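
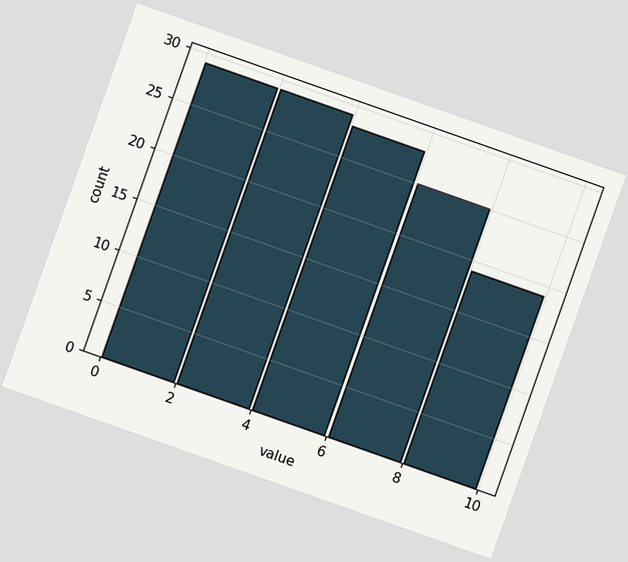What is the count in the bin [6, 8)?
The chart is tilted about 19° clockwise. The [6, 8) bin has height 25.

25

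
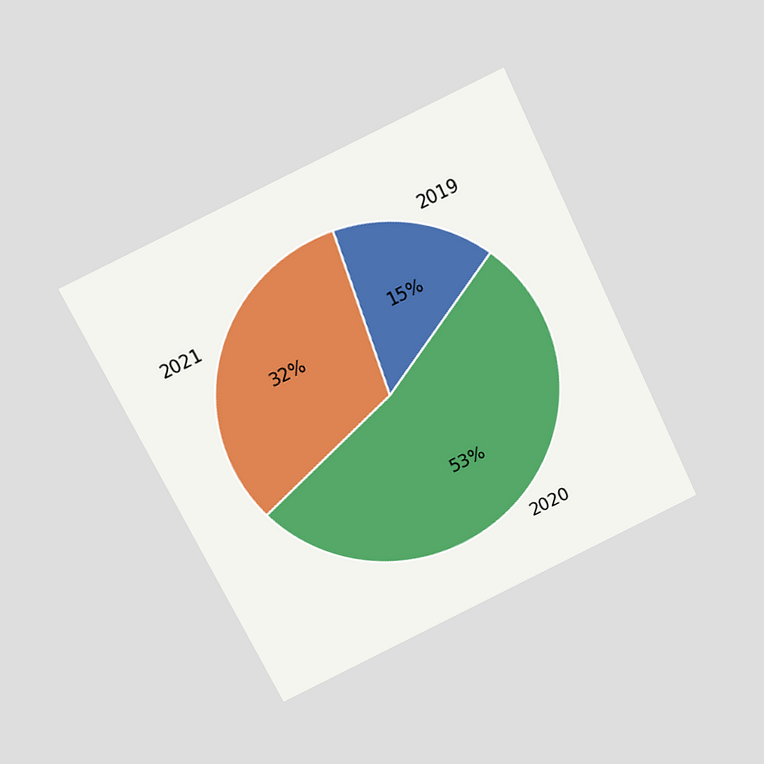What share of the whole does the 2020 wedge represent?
53%

The chart is tilted about 26° counter-clockwise and viewed slightly from above. The 2020 slice takes up 53% of the pie.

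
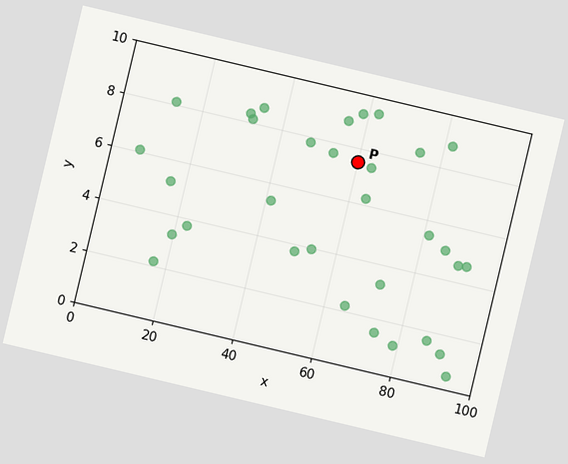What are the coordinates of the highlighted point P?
(60, 7.5)

The chart is tilted about 13° clockwise. Following the gridlines from P to each axis, P sits at (60, 7.5).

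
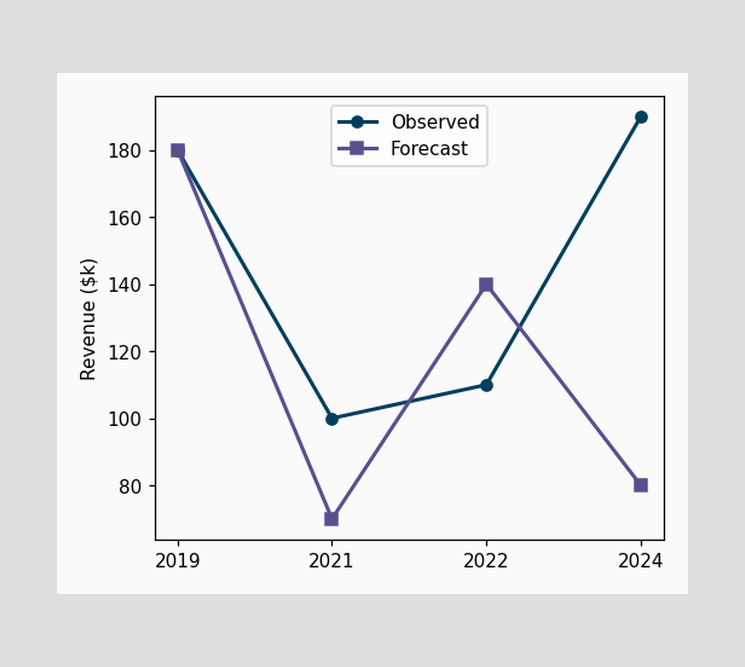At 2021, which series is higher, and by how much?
Observed, by $30k

At 2021, Observed sits above the other line by $30k.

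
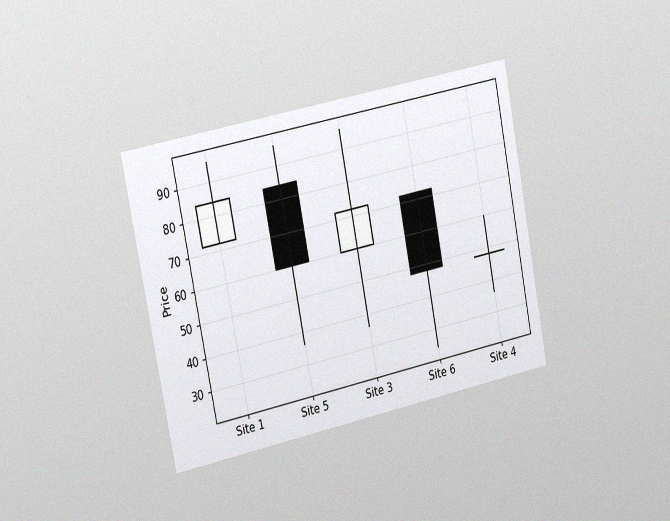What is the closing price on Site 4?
The chart is tilted about 11° counter-clockwise and viewed slightly from the left, with some photo noise. The Site 4 candle closes at 48.

48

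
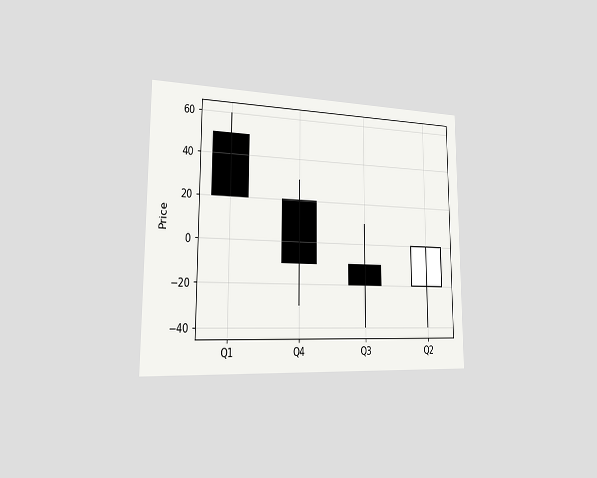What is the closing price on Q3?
-20

The chart is viewed slightly from the left. The Q3 candle closes at -20.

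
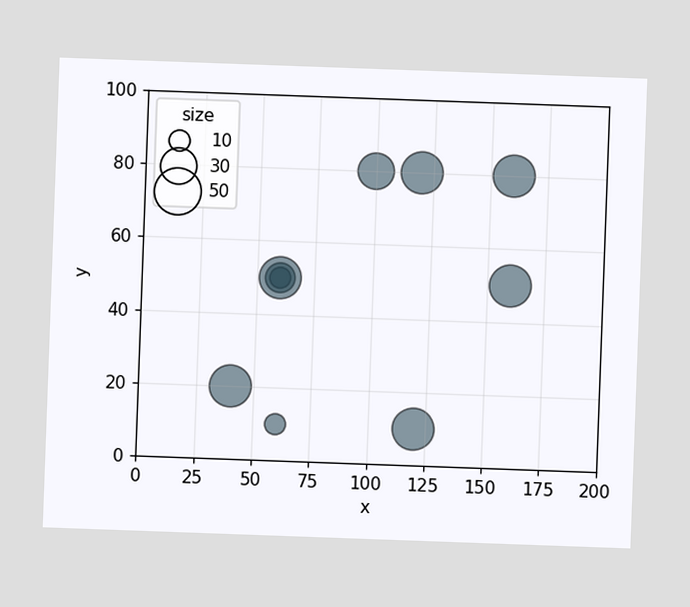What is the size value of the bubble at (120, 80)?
The chart is tilted about 2° clockwise. Matching the bubble at (120, 80) against the size legend gives 40.

40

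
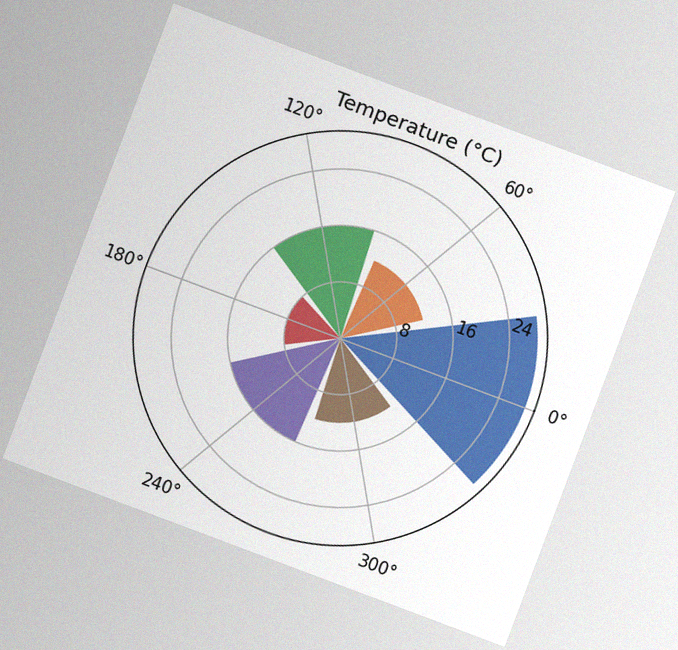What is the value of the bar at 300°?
12°C

The chart is tilted about 21° clockwise, with some photo noise. The bar at 300° reaches 12°C on the radial axis.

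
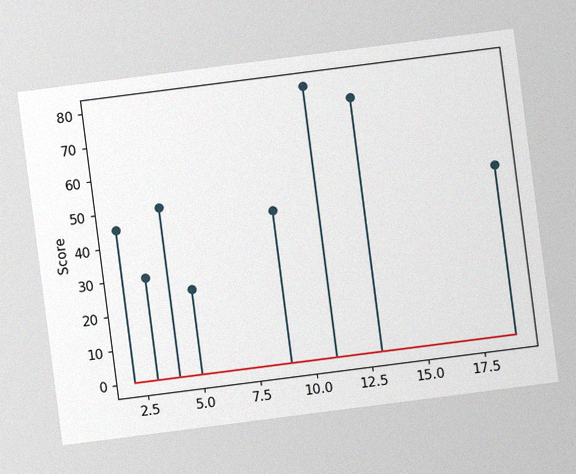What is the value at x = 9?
The chart is tilted about 7° counter-clockwise, with some photo noise. The stem at x=9 reaches 45.

45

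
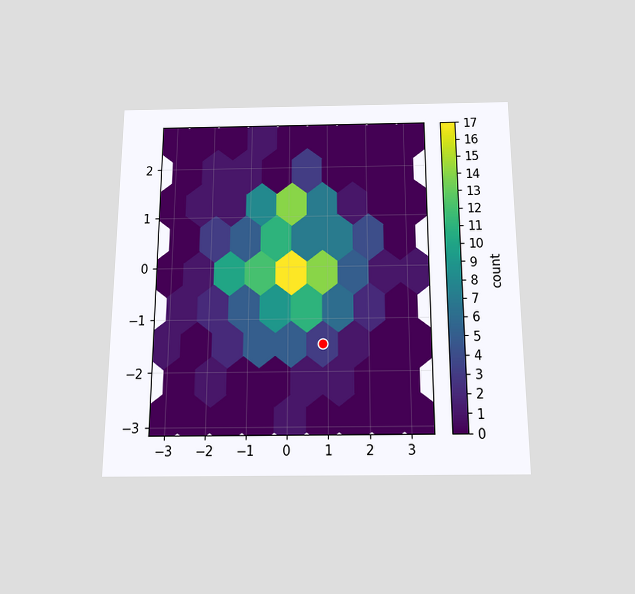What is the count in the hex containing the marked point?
The chart is viewed slightly from below. The marked hex reads 3 on the colorbar.

3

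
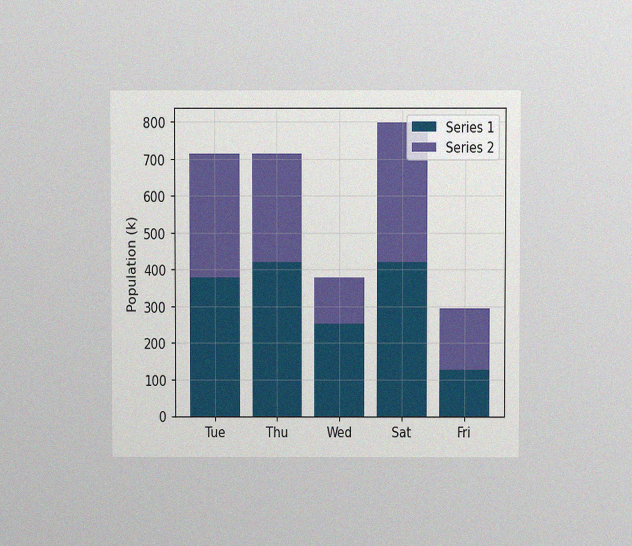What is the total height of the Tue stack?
714k

The chart is viewed at a slight angle, with some photo noise. The Tue stack's top reaches 714k on the y-axis.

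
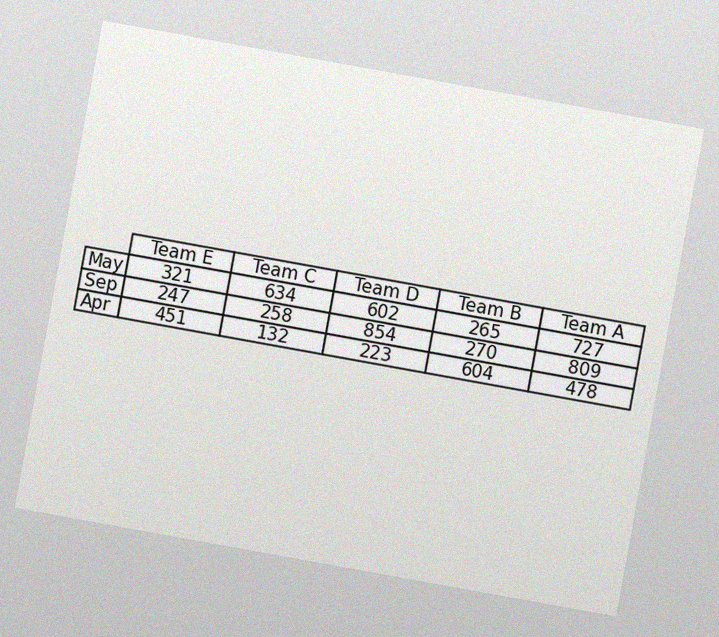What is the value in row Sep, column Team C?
258

The chart is tilted about 10° clockwise, with some photo noise. The (Sep, Team C) cell reads 258.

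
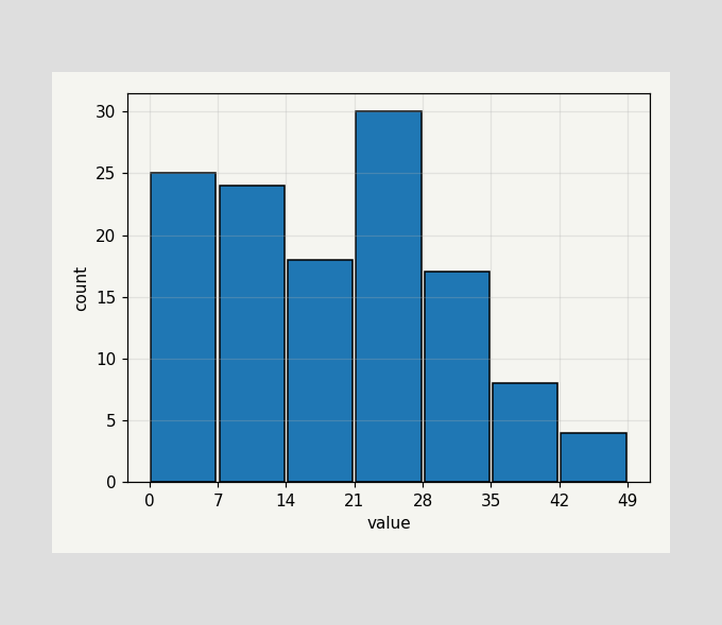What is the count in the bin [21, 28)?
The [21, 28) bin has height 30.

30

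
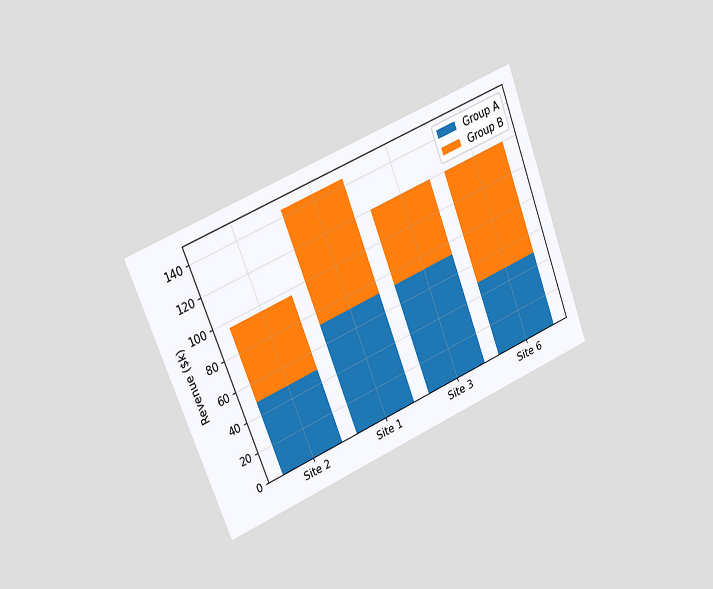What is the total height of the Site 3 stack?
$120k

The chart is tilted about 22° counter-clockwise and viewed slightly from the left. The Site 3 stack's top reaches $120k on the y-axis.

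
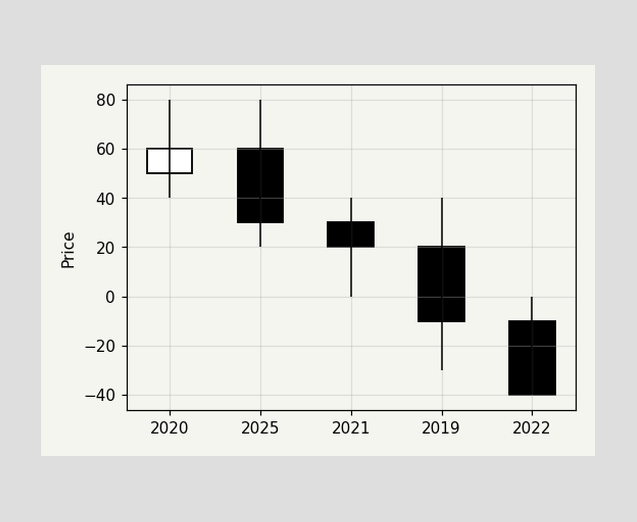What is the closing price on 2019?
-10

The 2019 candle closes at -10.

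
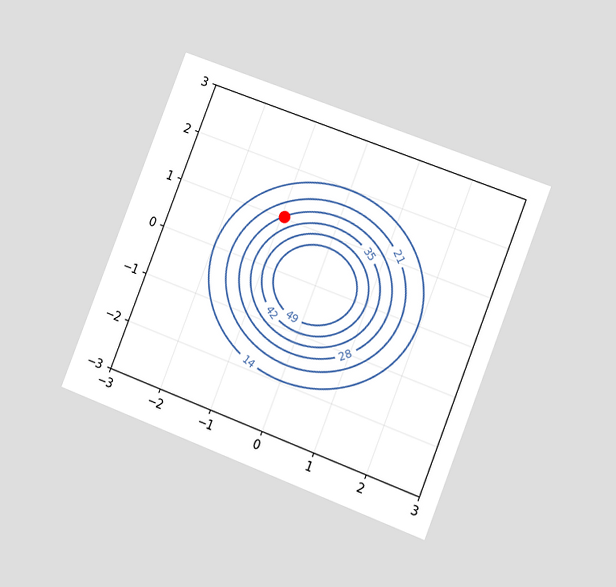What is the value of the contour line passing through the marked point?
The chart is tilted about 21° clockwise and viewed slightly from the right. The marked point sits on the contour labelled 28.

28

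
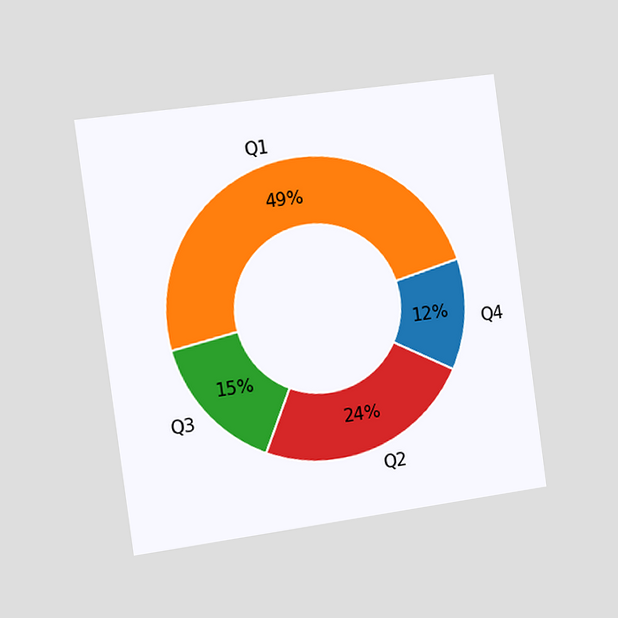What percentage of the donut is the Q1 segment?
49%

The chart is tilted about 8° counter-clockwise and viewed slightly from the left. The Q1 segment takes up 49% of the ring.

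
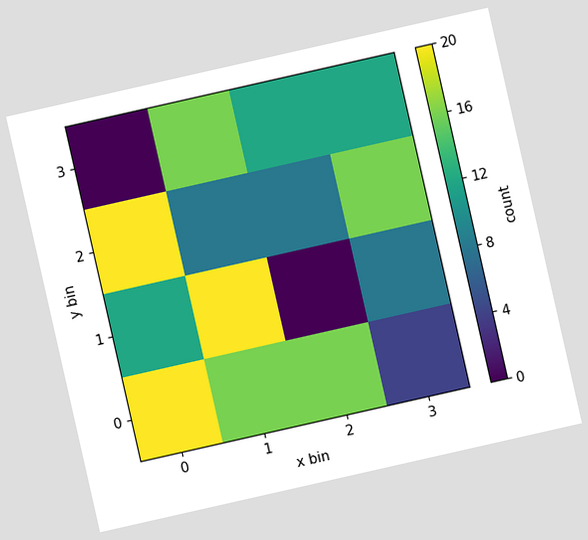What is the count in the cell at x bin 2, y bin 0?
The chart is tilted about 13° counter-clockwise. Matching the cell (2, 0) against the colorbar gives 16.

16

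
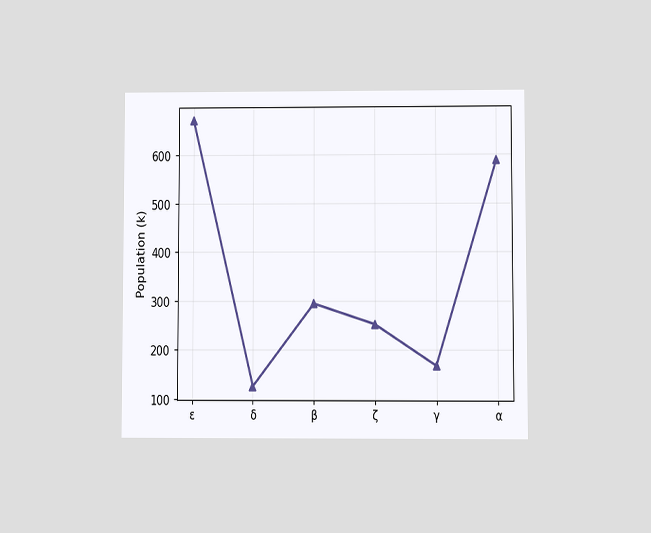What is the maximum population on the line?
672k

The chart is viewed at a slight angle. The highest point is at ε, and reading across to the y-axis gives 672k.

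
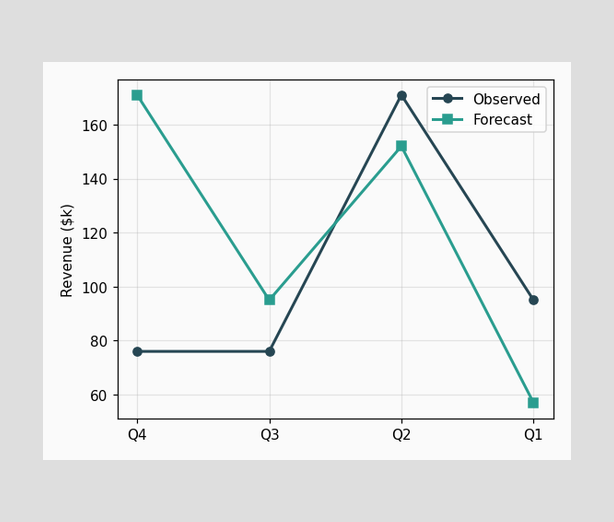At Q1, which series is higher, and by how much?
At Q1, Observed sits above the other line by $38k.

Observed, by $38k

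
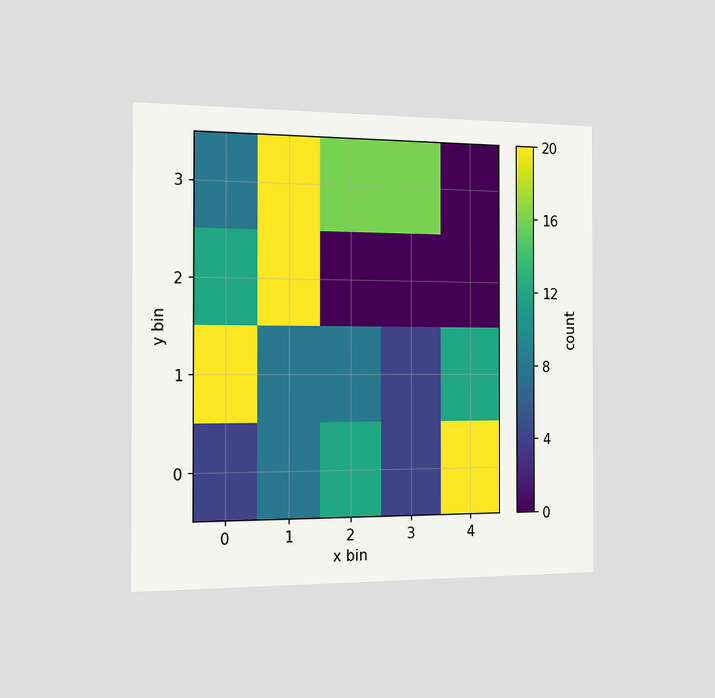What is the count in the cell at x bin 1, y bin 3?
20

The chart is viewed slightly from the left. Matching the cell (1, 3) against the colorbar gives 20.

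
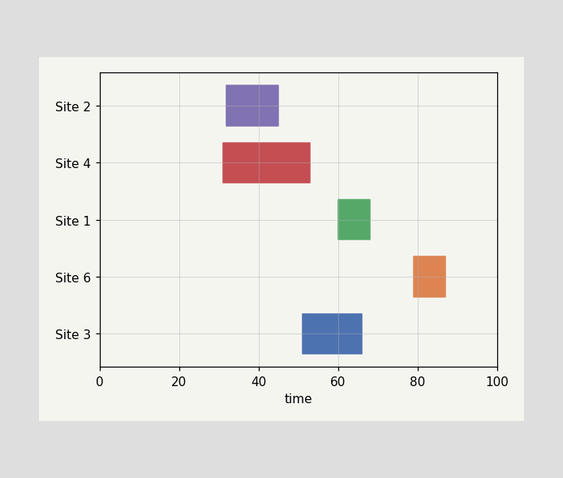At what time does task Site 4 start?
31

The Site 4 bar begins at t=31.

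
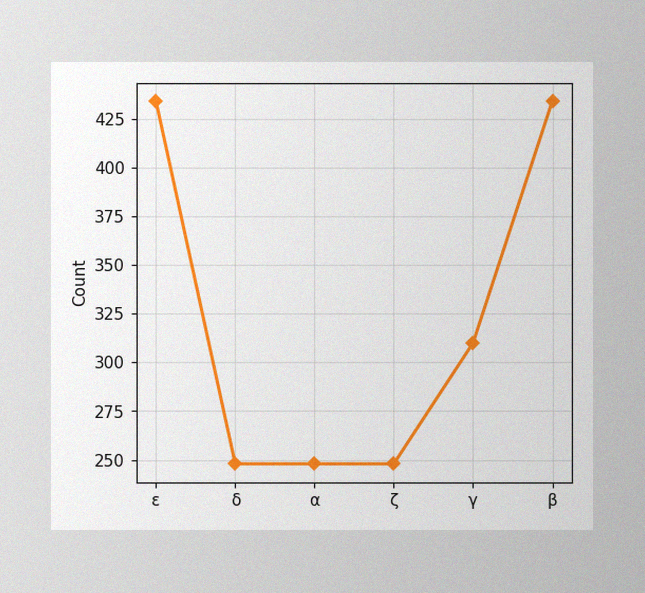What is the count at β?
The image has some photo noise and uneven lighting. At β, the line is at 434.

434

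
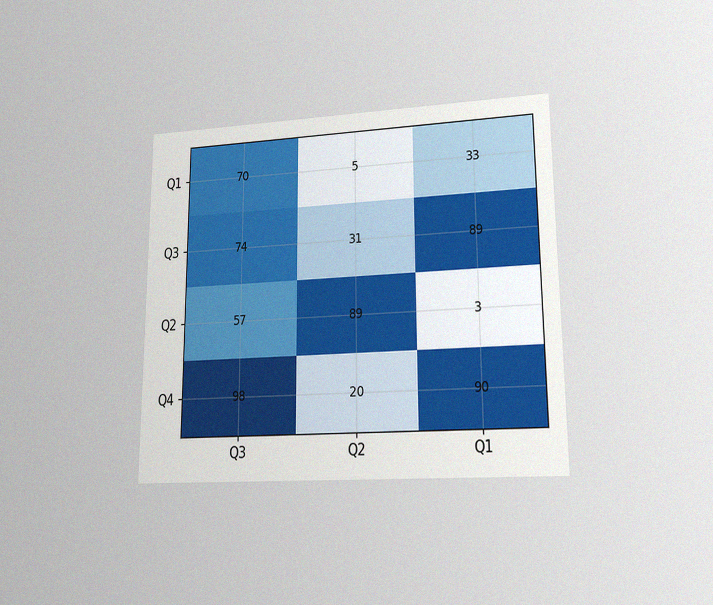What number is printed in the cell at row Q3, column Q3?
74

The chart is viewed at a slight angle, with some photo noise. The (Q3, Q3) cell reads 74.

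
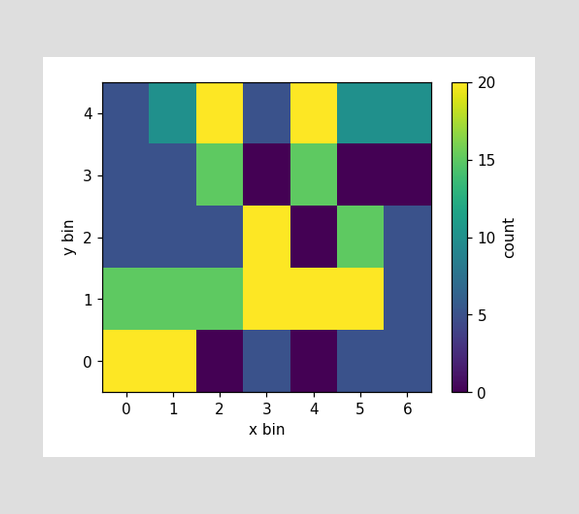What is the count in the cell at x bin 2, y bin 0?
0

Matching the cell (2, 0) against the colorbar gives 0.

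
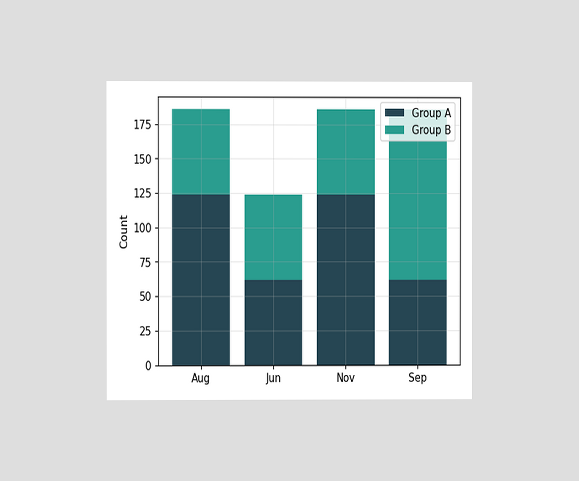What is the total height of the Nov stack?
The chart is viewed at a slight angle. The Nov stack's top reaches 186 on the y-axis.

186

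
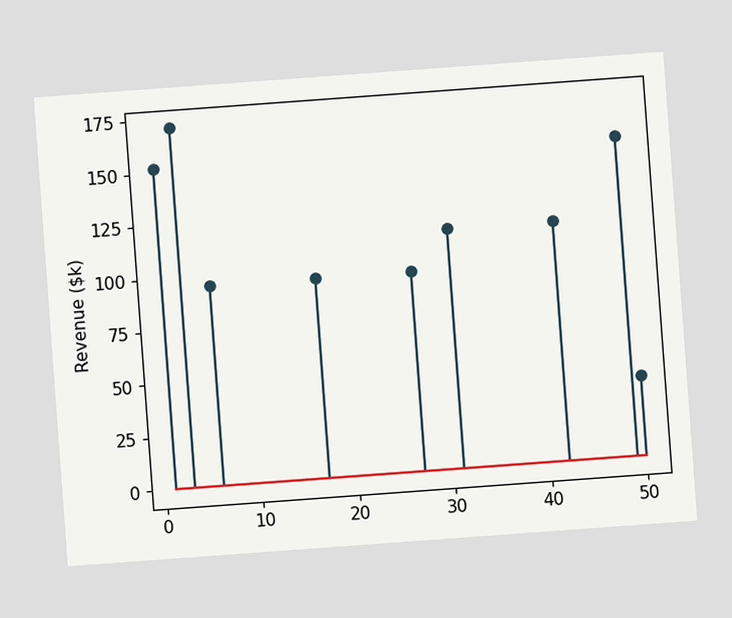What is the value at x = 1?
The chart is tilted about 4° counter-clockwise. The stem at x=1 reaches $152k.

$152k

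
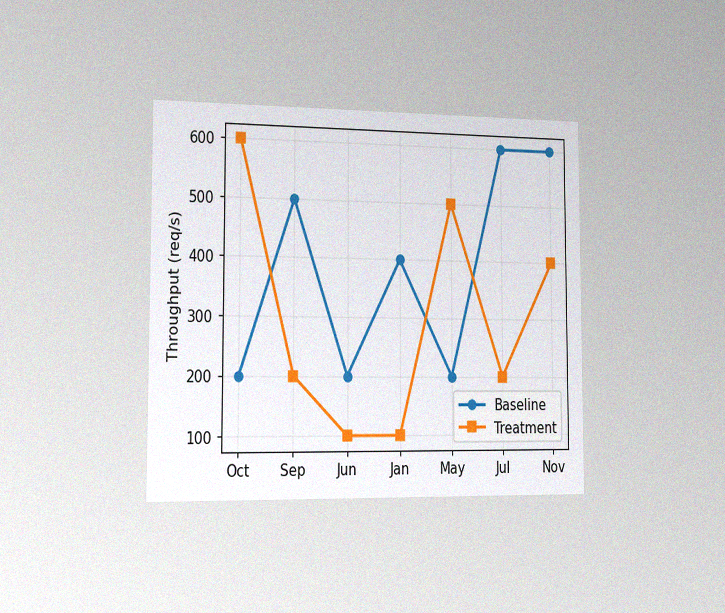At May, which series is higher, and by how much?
Treatment, by 300req/s

The chart is viewed slightly from the left, with some photo noise. At May, Treatment sits above the other line by 300req/s.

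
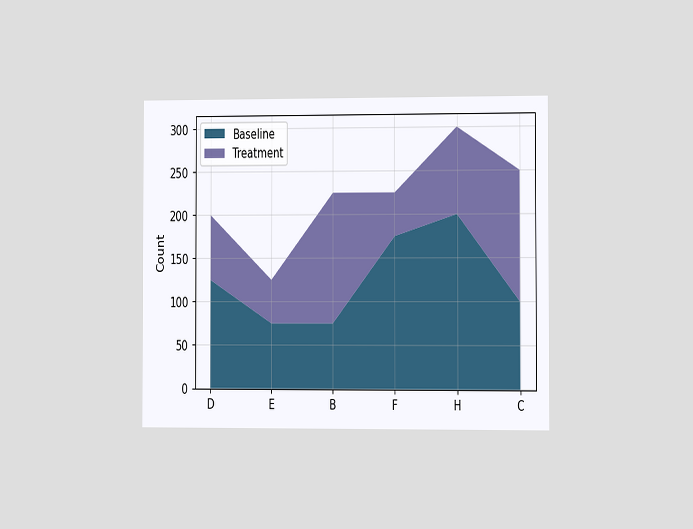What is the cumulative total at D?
The chart is viewed slightly from the right. The stacked total at D reaches 200.

200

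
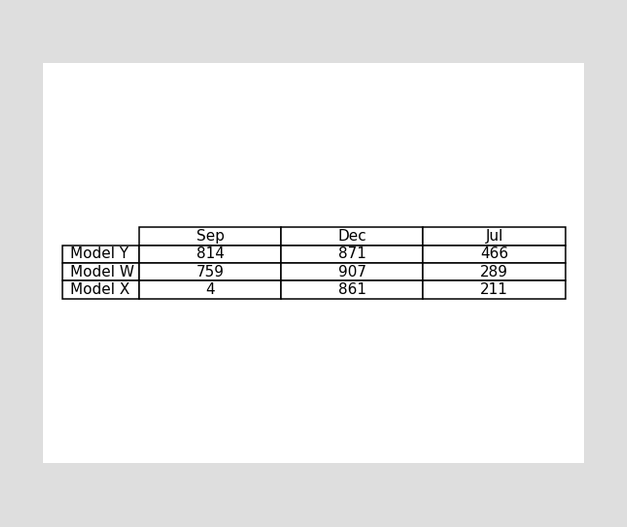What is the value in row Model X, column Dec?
The (Model X, Dec) cell reads 861.

861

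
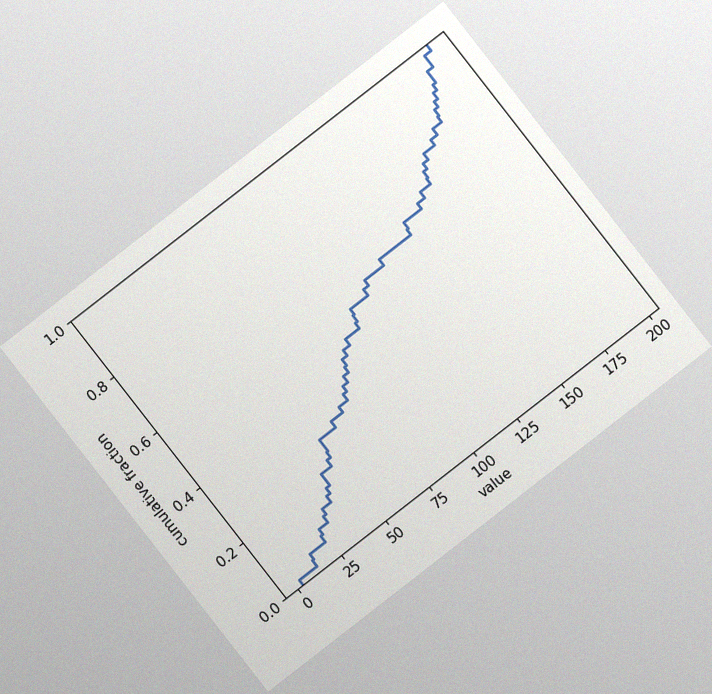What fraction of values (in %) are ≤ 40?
The chart is tilted about 38° counter-clockwise, with some photo noise. At x=40 the ECDF step is at 22%.

22%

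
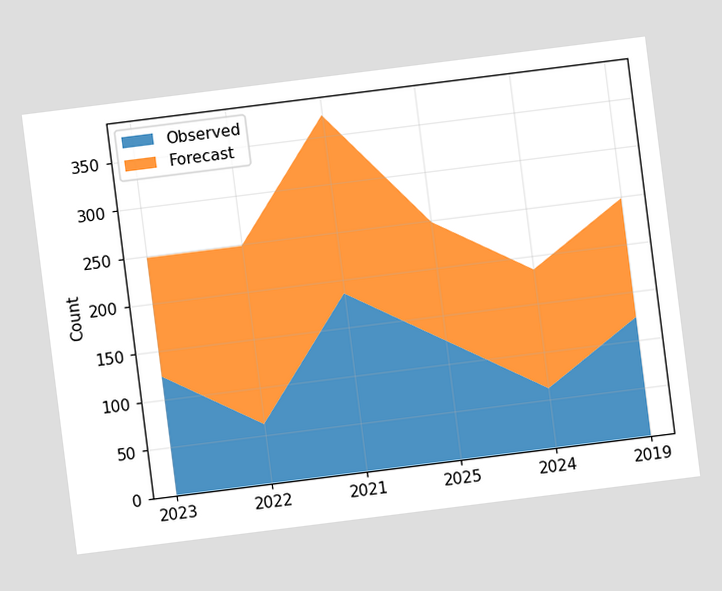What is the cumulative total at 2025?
248

The chart is tilted about 7° counter-clockwise. The stacked total at 2025 reaches 248.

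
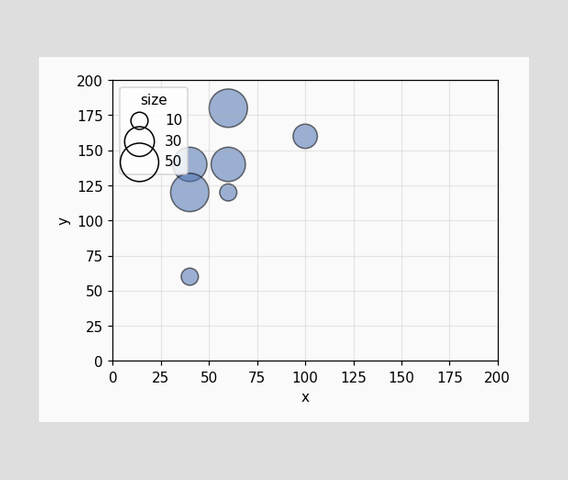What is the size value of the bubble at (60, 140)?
40

Matching the bubble at (60, 140) against the size legend gives 40.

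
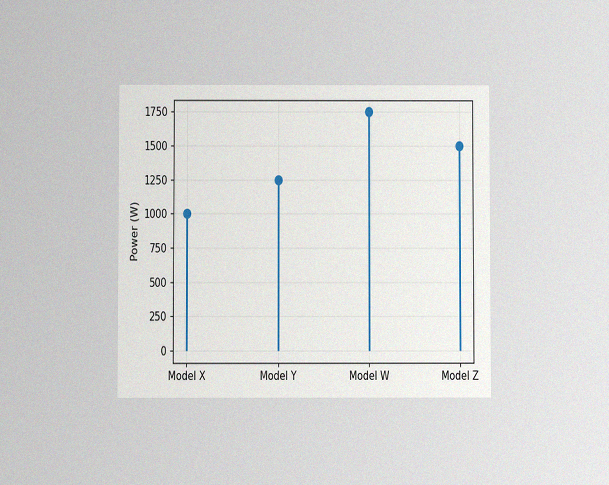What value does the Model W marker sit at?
The chart is viewed at a slight angle, with some photo noise. The Model W marker sits at 1750W.

1750W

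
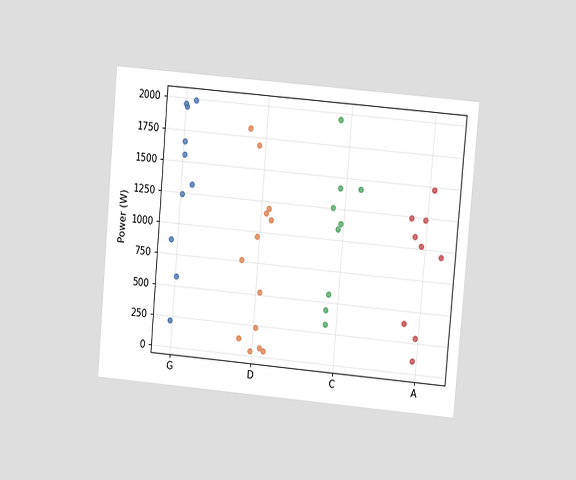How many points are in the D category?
The chart is tilted about 5° clockwise and viewed at a slight angle. Counting the markers in the D column gives 13.

13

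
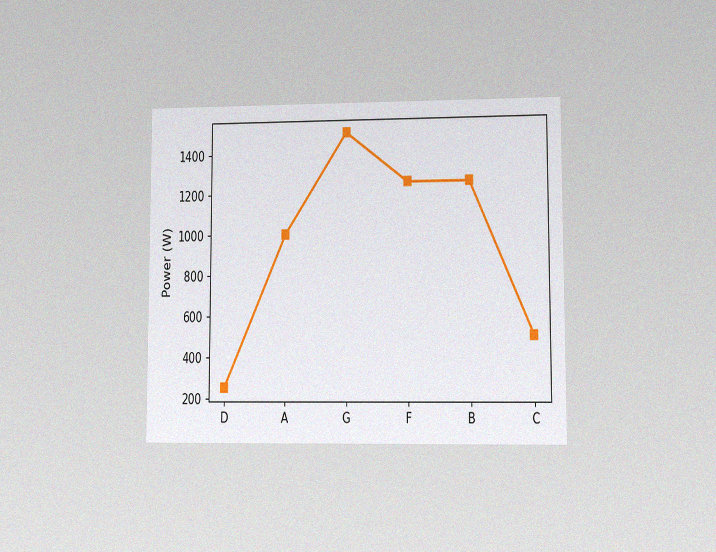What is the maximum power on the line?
1500W

The chart is viewed at a slight angle, with some photo noise. The highest point is at G, and reading across to the y-axis gives 1500W.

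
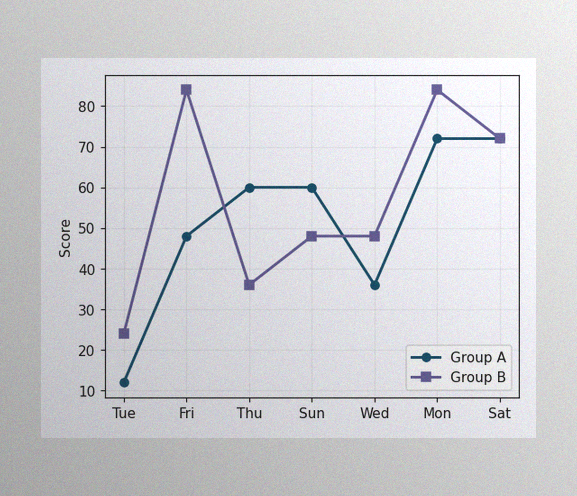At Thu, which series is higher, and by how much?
Group A, by 24

The image has some photo noise and uneven lighting. At Thu, Group A sits above the other line by 24.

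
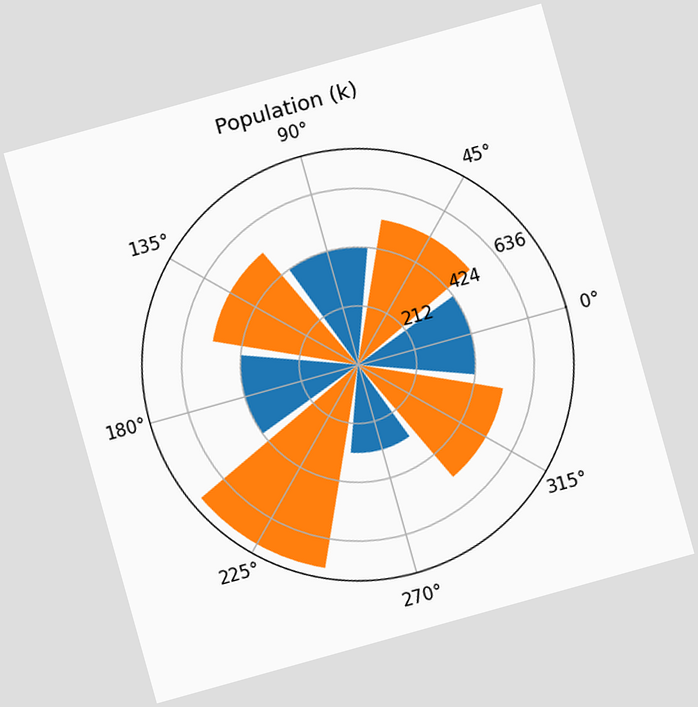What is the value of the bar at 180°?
424k

The chart is tilted about 16° counter-clockwise. The bar at 180° reaches 424k on the radial axis.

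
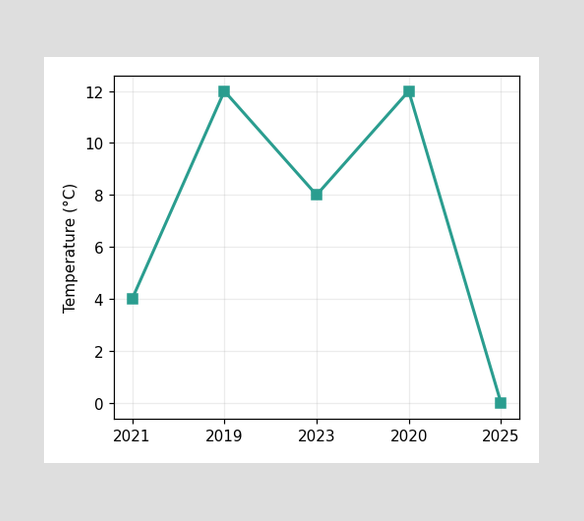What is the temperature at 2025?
At 2025, the line is at 0°C.

0°C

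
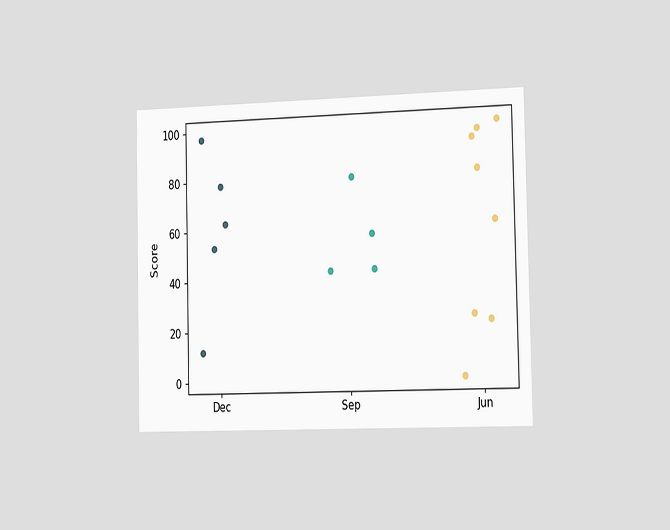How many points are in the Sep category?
The chart is viewed slightly from the right. Counting the markers in the Sep column gives 4.

4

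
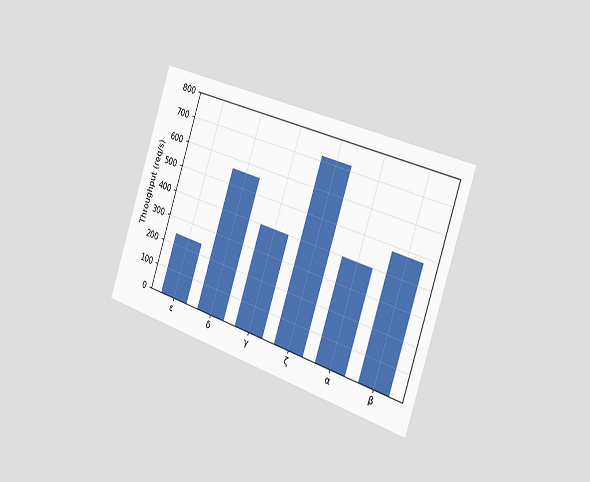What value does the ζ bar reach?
The chart is tilted about 18° clockwise and viewed slightly from the right. Reading along the chart's y-axis, the ζ bar reaches 720req/s.

720req/s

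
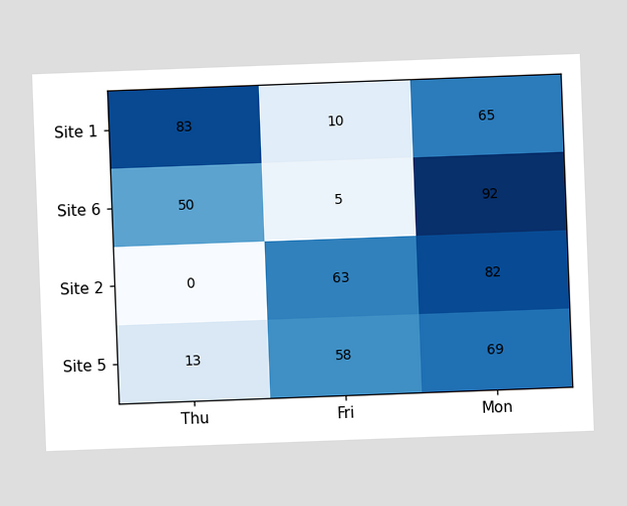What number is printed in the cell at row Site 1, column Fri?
10

The chart is tilted about 2° counter-clockwise. The (Site 1, Fri) cell reads 10.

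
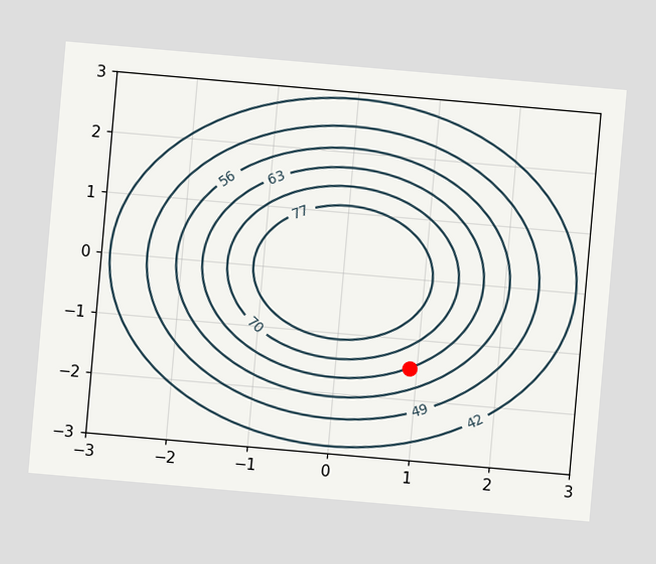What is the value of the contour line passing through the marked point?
The chart is tilted about 5° clockwise. The marked point sits on the contour labelled 63.

63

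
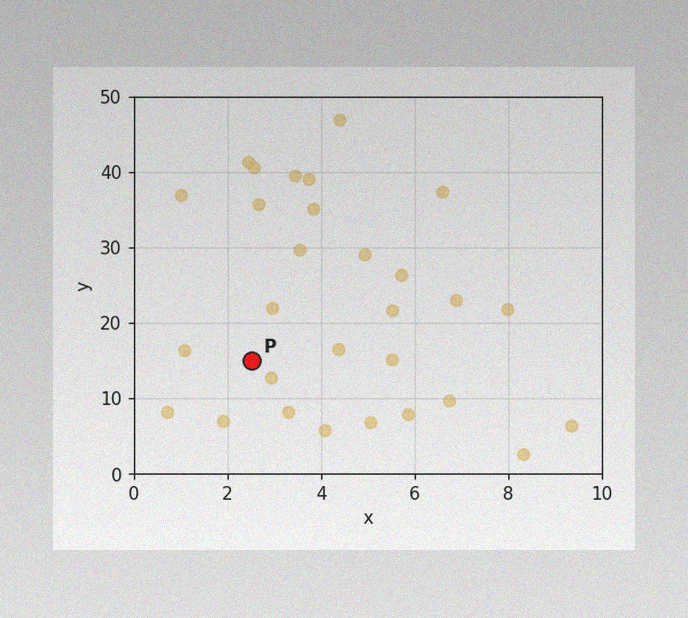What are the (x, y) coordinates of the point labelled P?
(2.5, 15)

The image has some photo noise and uneven lighting. Following the gridlines from P to each axis, P sits at (2.5, 15).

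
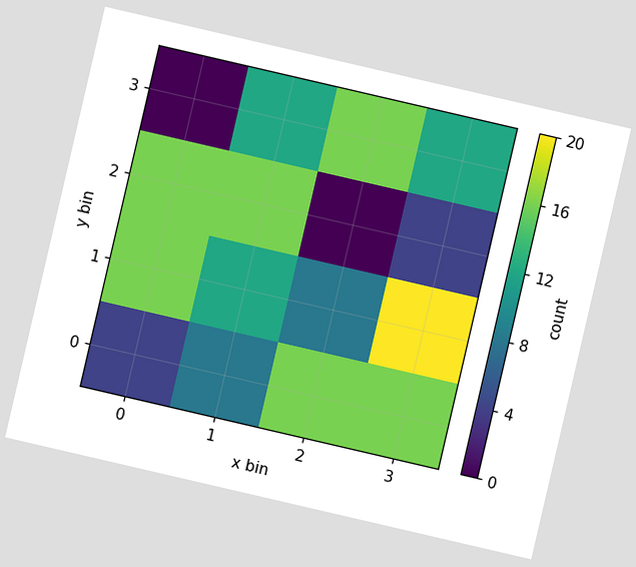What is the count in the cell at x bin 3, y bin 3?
The chart is tilted about 13° clockwise. Matching the cell (3, 3) against the colorbar gives 12.

12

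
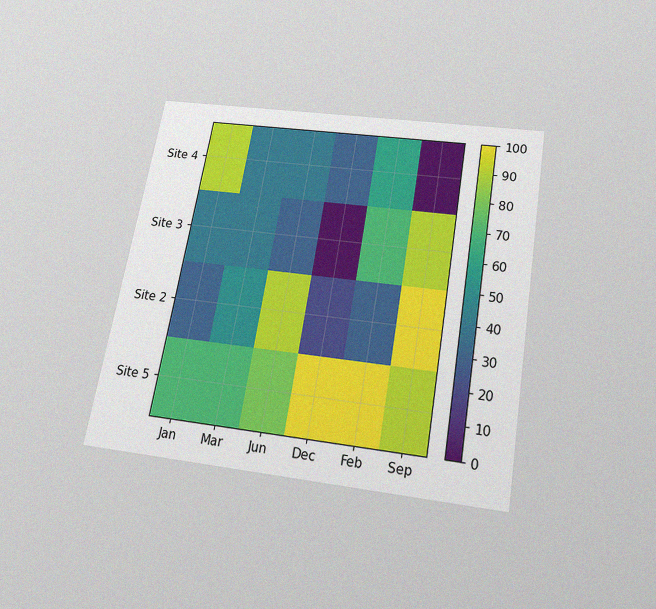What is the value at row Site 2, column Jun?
The chart is tilted about 10° clockwise and viewed slightly from below, with some photo noise. Matching cell (Site 2, Jun) against the colorbar gives 90.

90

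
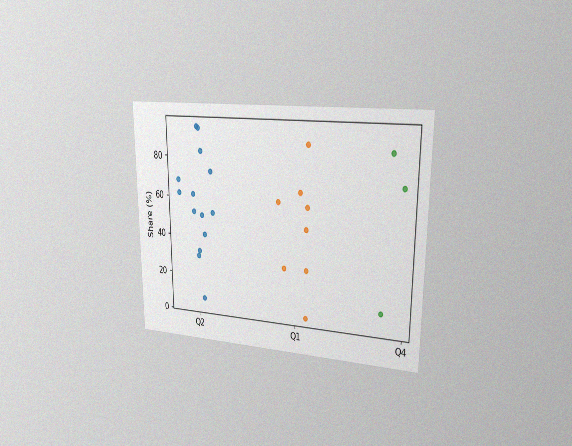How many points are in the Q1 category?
8

The chart is viewed slightly from the right, with some photo noise. Counting the markers in the Q1 column gives 8.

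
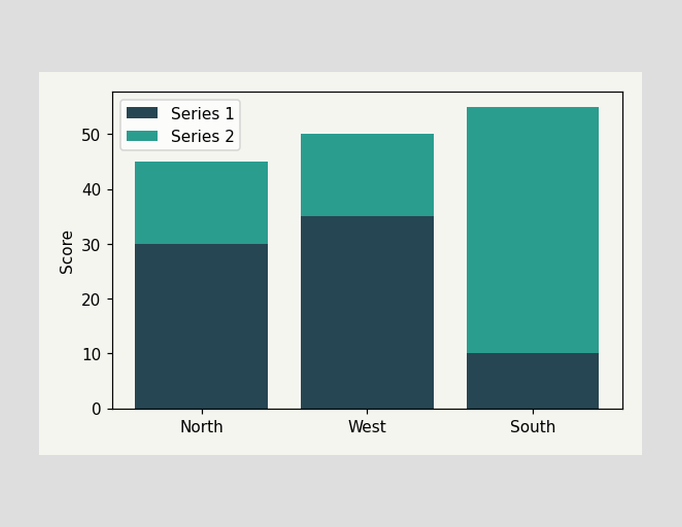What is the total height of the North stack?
45

The North stack's top reaches 45 on the y-axis.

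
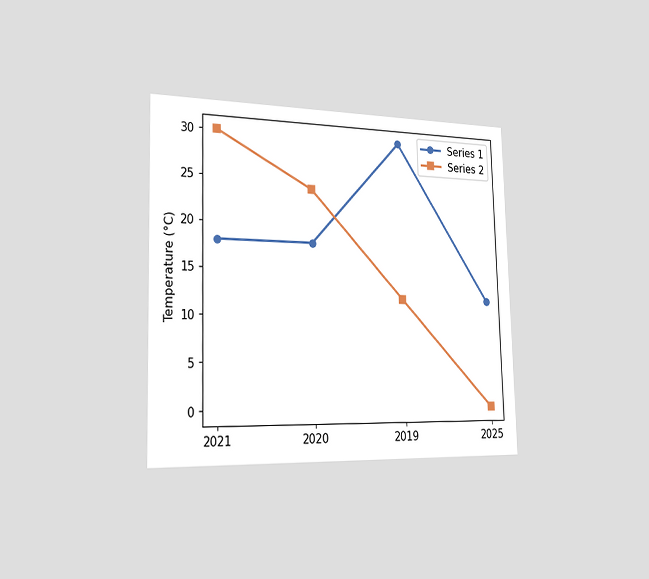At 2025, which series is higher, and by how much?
Series 1, by 12°C

The chart is viewed slightly from the left. At 2025, Series 1 sits above the other line by 12°C.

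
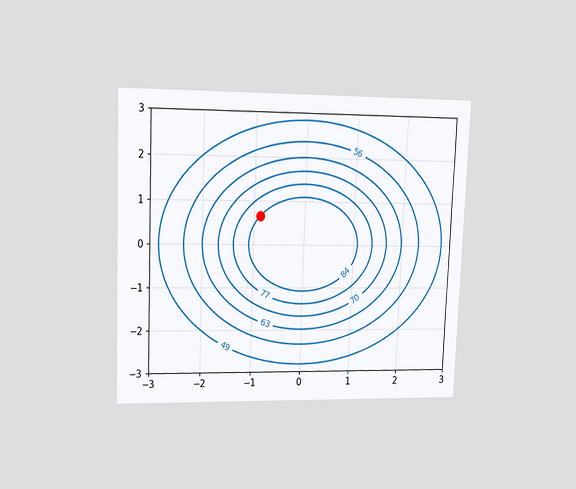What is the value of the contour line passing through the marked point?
84

The chart is tilted about 2° clockwise and viewed at a slight angle. The marked point sits on the contour labelled 84.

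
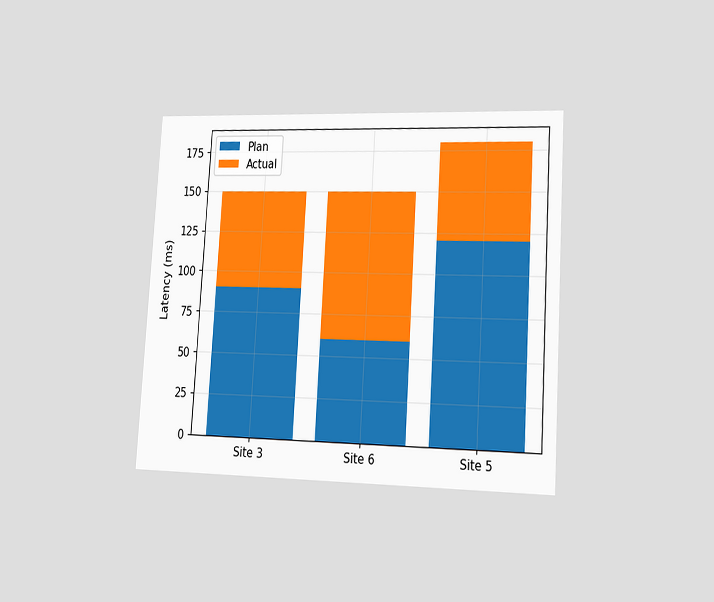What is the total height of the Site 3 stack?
150ms

The chart is tilted about 4° clockwise and viewed slightly from the right. The Site 3 stack's top reaches 150ms on the y-axis.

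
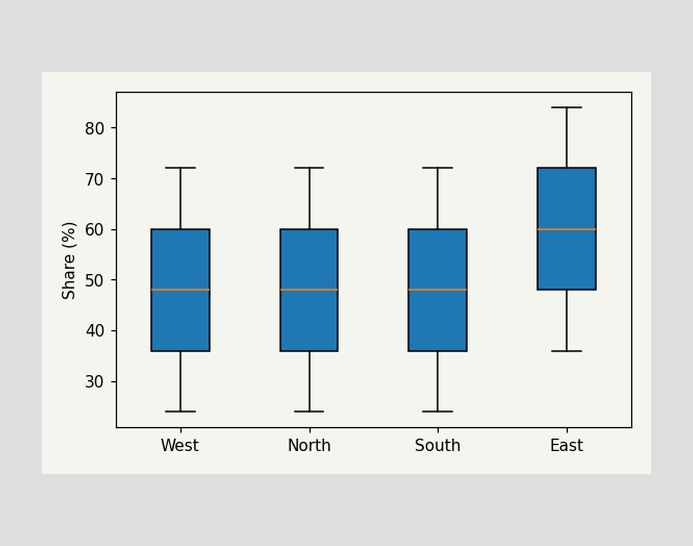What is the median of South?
The median line in the South box sits at 48%.

48%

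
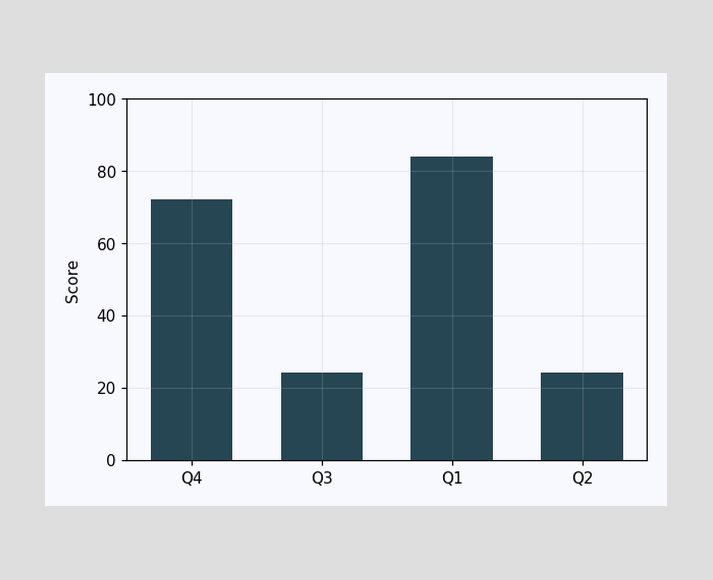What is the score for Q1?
Reading along the chart's y-axis, the Q1 bar reaches 84.

84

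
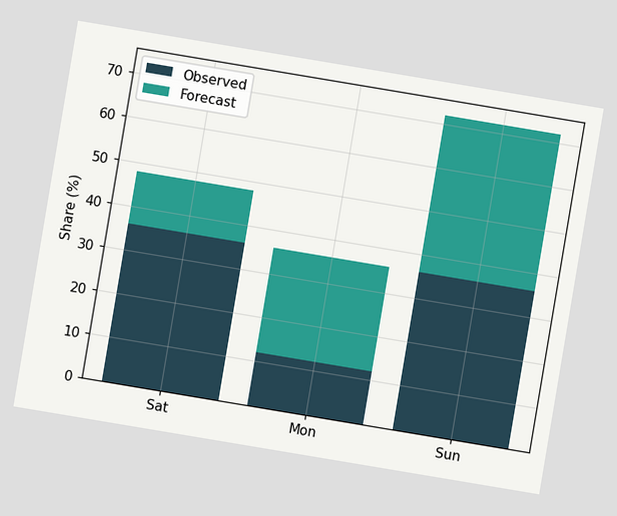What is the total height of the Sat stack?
The chart is tilted about 10° clockwise. The Sat stack's top reaches 48% on the y-axis.

48%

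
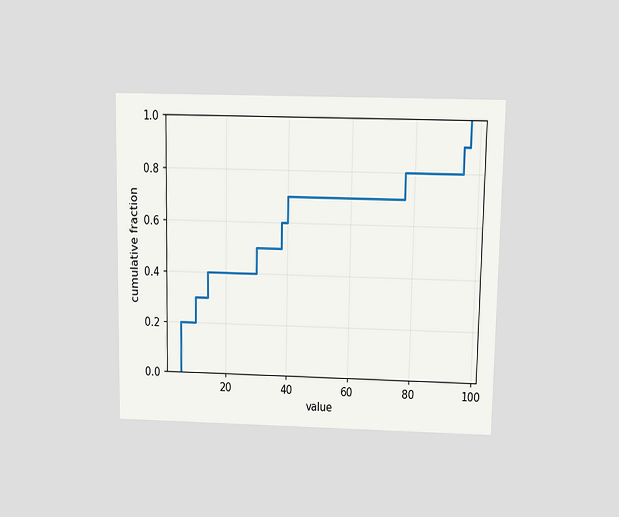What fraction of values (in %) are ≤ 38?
The chart is viewed slightly from above. At x=38 the ECDF step is at 60%.

60%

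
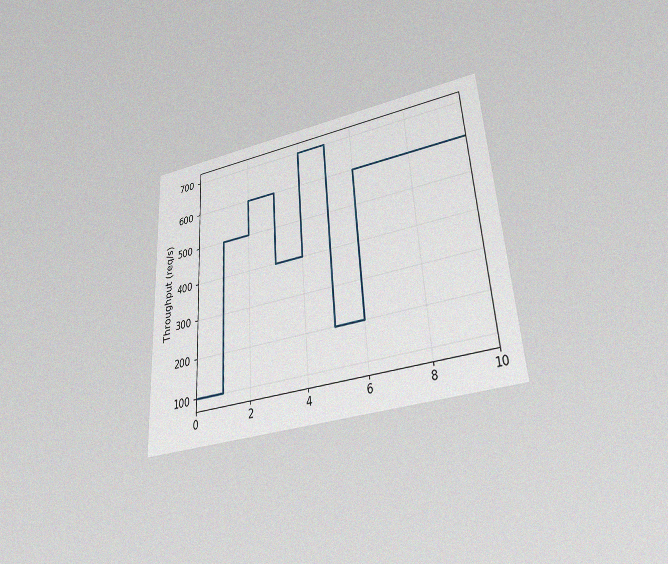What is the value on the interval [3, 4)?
400req/s

The chart is tilted about 4° counter-clockwise and viewed slightly from below, with some photo noise. On [3, 4) the step sits at 400req/s.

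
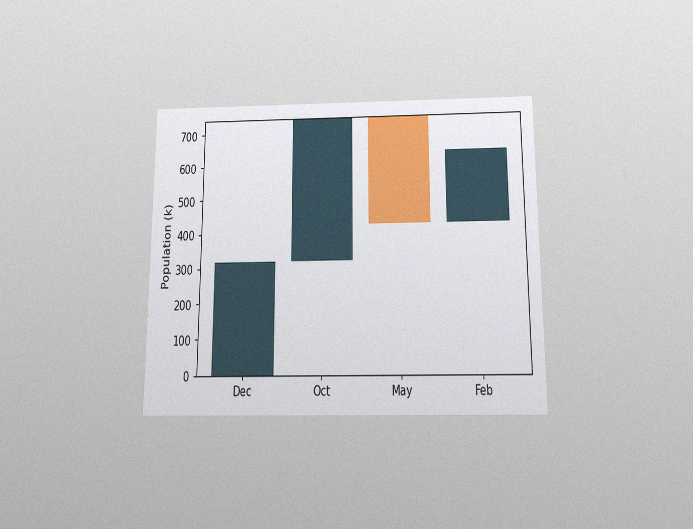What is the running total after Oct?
742k

The chart is viewed slightly from below, with some photo noise. After Oct the running total reaches 742k.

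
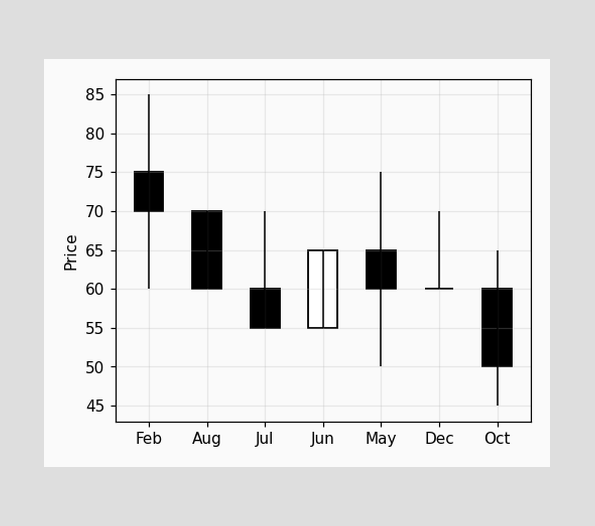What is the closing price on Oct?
The Oct candle closes at 50.

50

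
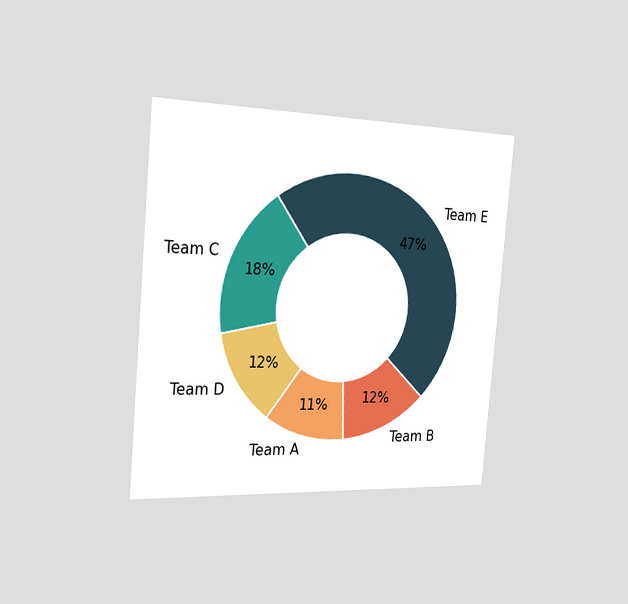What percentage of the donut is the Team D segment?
12%

The chart is tilted about 5° clockwise and viewed slightly from the left. The Team D segment takes up 12% of the ring.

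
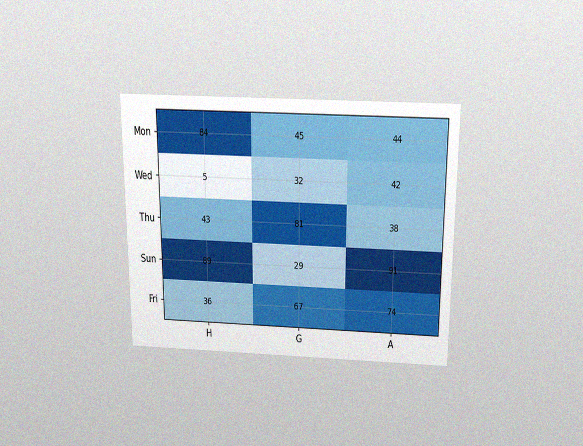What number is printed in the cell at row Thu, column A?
38

The chart is viewed slightly from above, with some photo noise. The (Thu, A) cell reads 38.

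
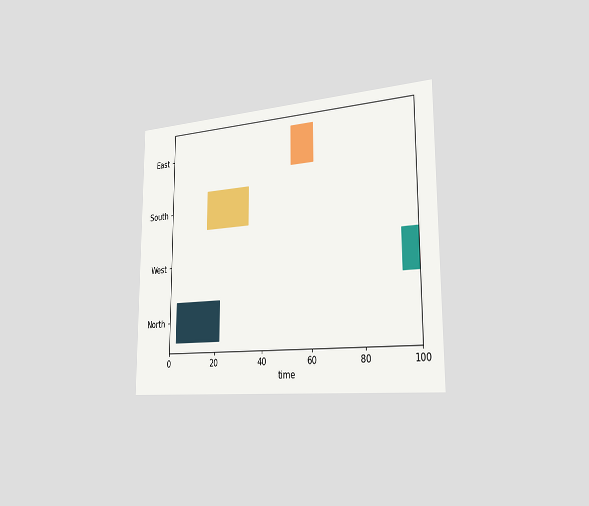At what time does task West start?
94

The chart is viewed slightly from the right. The West bar begins at t=94.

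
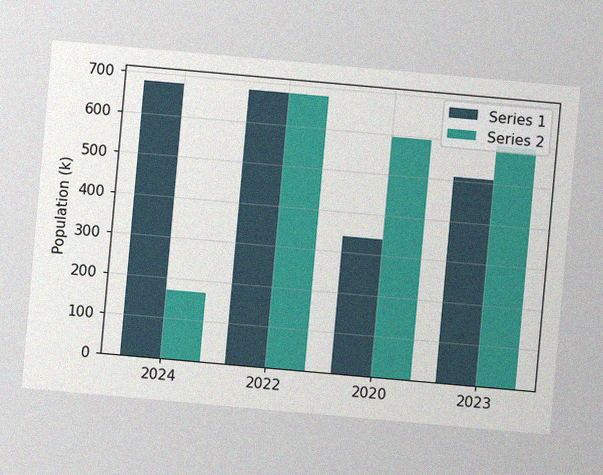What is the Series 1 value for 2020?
340k

The chart is tilted about 5° clockwise, with some photo noise. The Series 1 bar at 2020 reaches 340k on the y-axis.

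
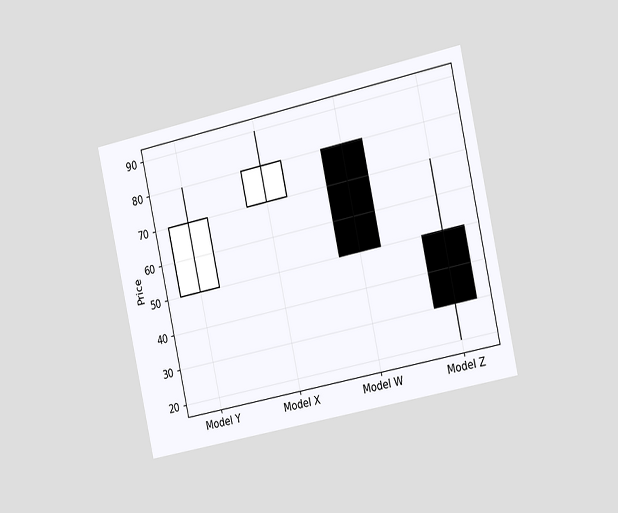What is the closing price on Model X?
80

The chart is tilted about 12° counter-clockwise and viewed slightly from the right. The Model X candle closes at 80.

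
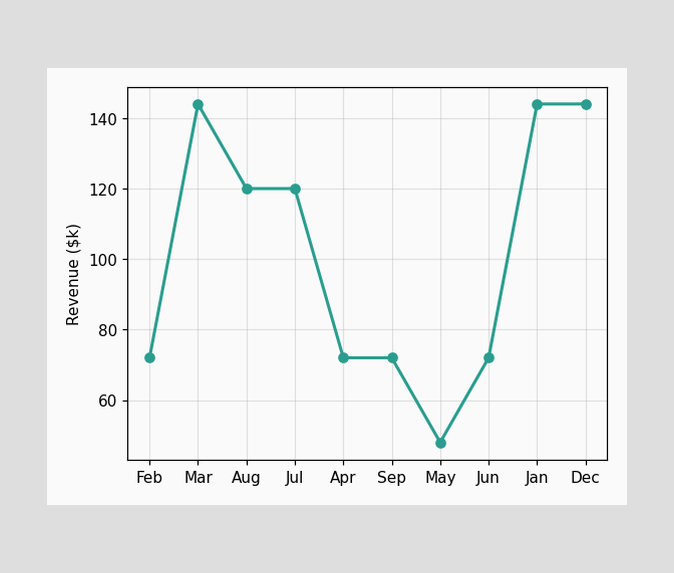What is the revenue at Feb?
$72k

At Feb, the line is at $72k.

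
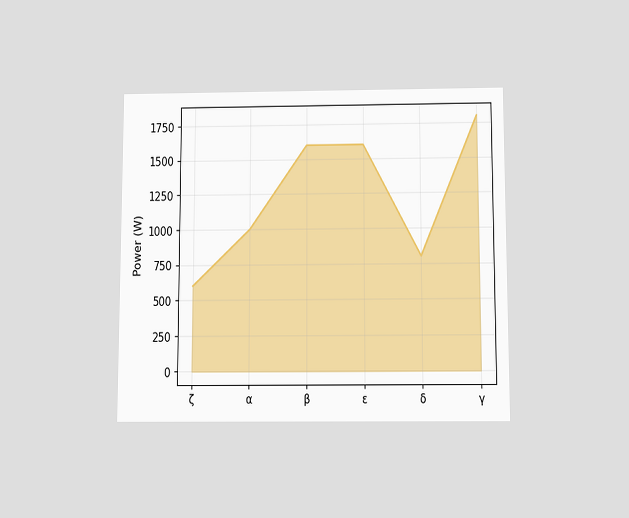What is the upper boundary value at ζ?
600W

The chart is viewed slightly from below. At ζ the upper boundary is at 600W.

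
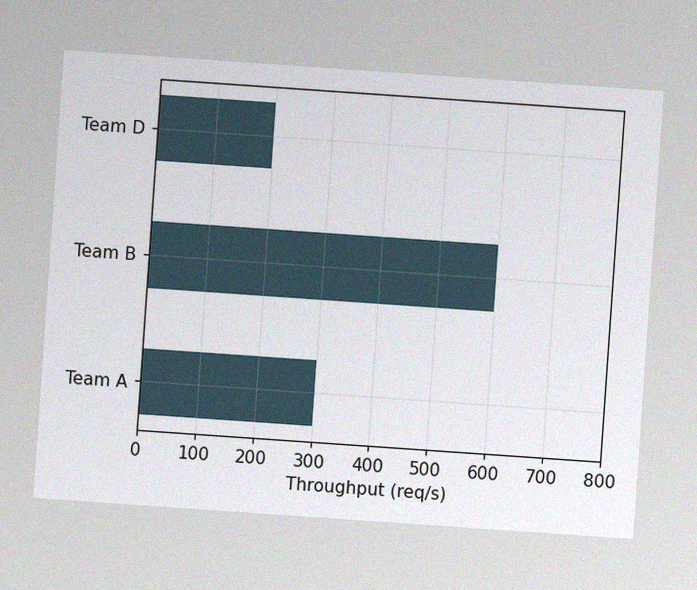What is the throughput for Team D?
200req/s

The chart is tilted about 4° clockwise, with some photo noise. Reading along the chart's x-axis, the Team D bar reaches 200req/s.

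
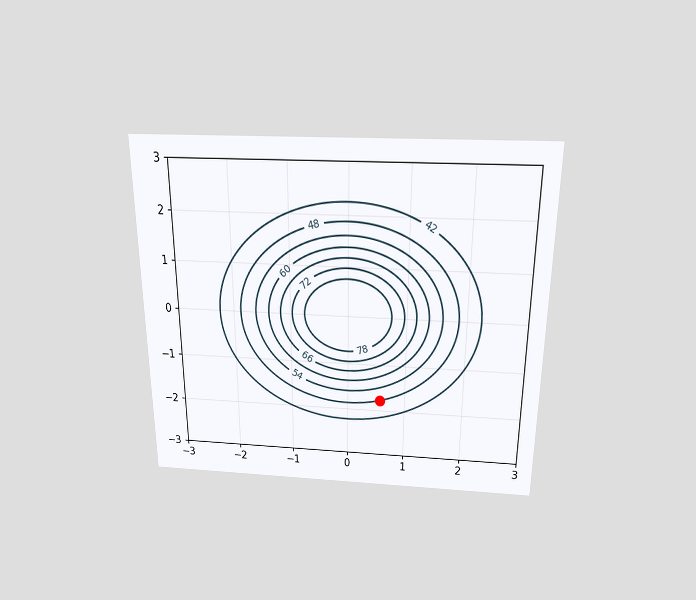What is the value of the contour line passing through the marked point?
48

The chart is viewed slightly from above. The marked point sits on the contour labelled 48.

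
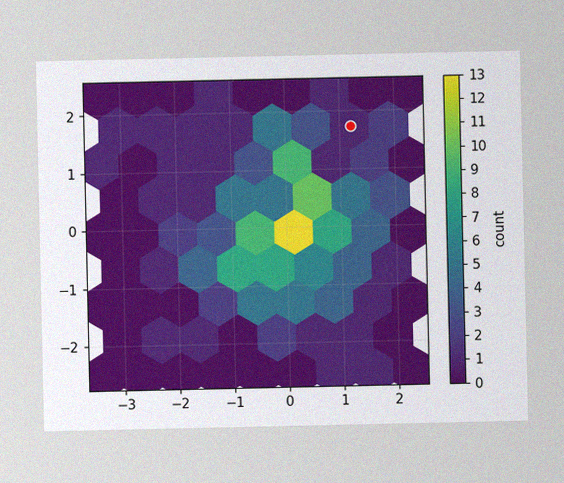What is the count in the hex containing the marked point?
The image has some photo noise and uneven lighting. The marked hex reads 1 on the colorbar.

1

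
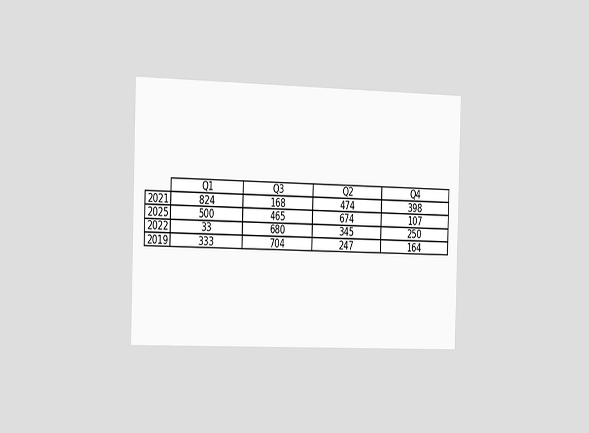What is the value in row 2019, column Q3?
704

The chart is viewed slightly from the left. The (2019, Q3) cell reads 704.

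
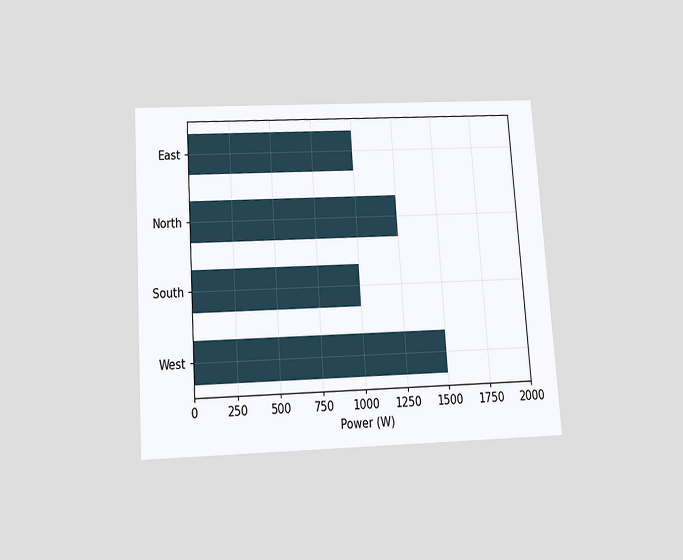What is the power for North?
The chart is tilted about 4° counter-clockwise and viewed slightly from below. Reading along the chart's x-axis, the North bar reaches 1250W.

1250W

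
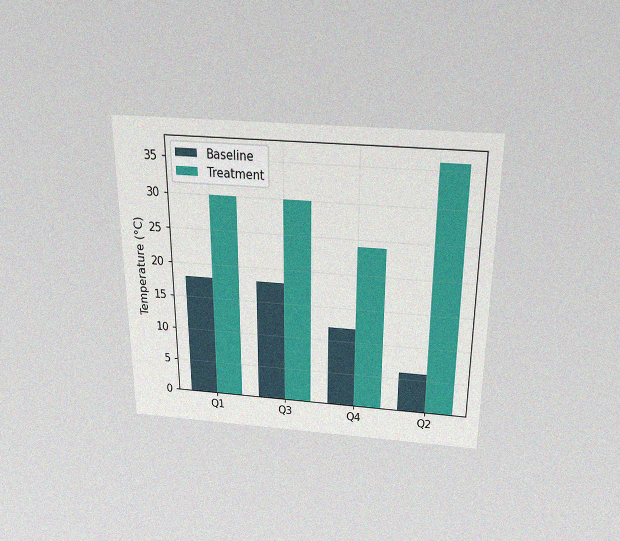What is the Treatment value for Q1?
30°C

The chart is viewed slightly from above, with some photo noise. The Treatment bar at Q1 reaches 30°C on the y-axis.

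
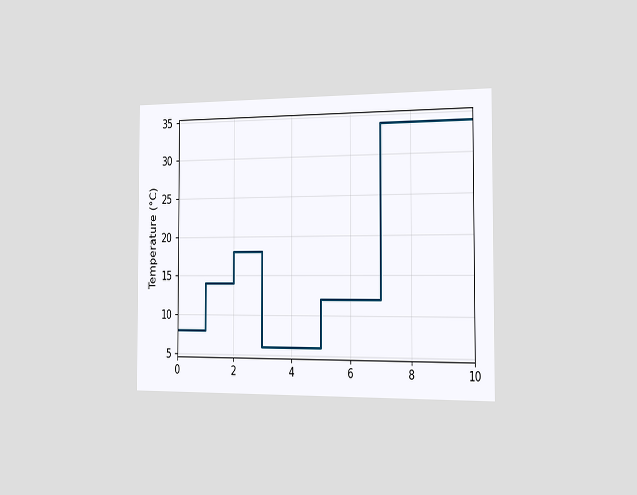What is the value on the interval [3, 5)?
The chart is viewed slightly from the right. On [3, 5) the step sits at 6°C.

6°C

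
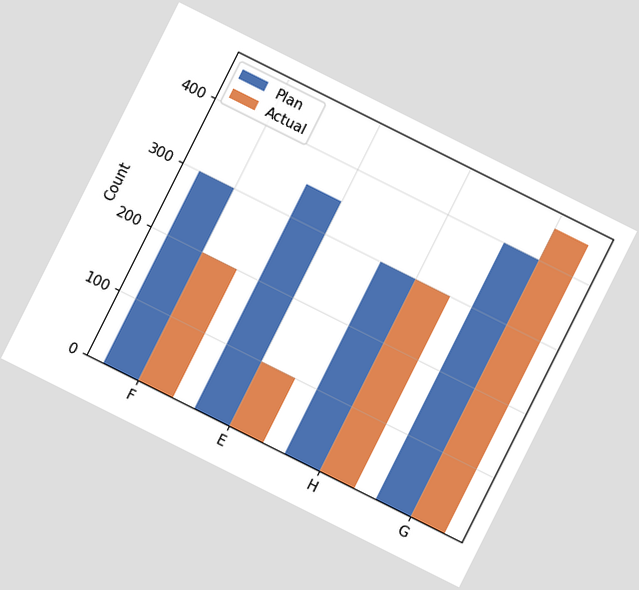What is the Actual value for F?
The chart is tilted about 27° clockwise. The Actual bar at F reaches 200 on the y-axis.

200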